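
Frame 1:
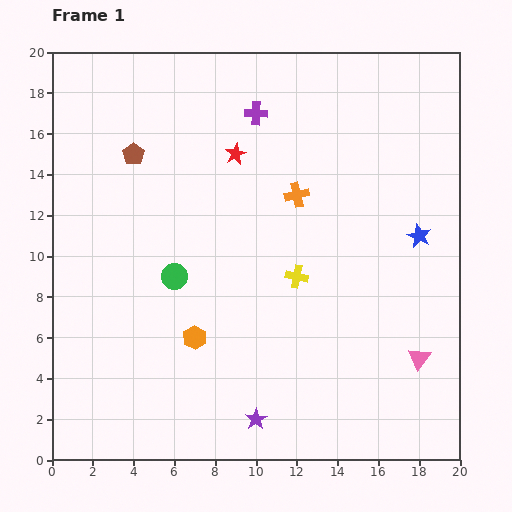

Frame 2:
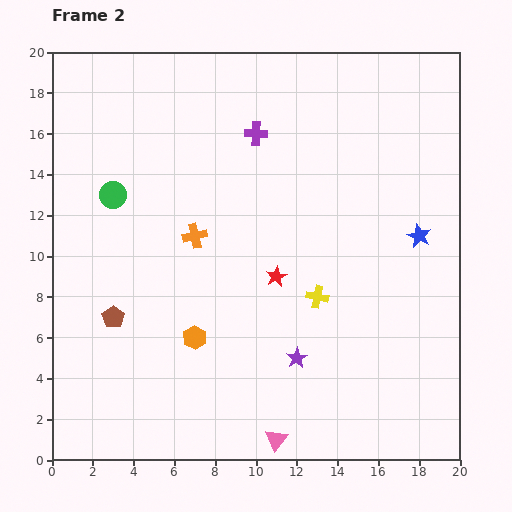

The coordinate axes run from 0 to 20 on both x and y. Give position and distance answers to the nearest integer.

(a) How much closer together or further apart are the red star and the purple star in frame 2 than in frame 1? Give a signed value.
-9

Distance in frame 1: 13. Distance in frame 2: 4.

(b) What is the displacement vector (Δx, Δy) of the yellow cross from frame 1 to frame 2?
(1, -1)

The yellow cross was at (12, 9) in frame 1 and (13, 8) in frame 2.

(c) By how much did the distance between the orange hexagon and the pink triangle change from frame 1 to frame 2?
-5

Distance in frame 1: 11. Distance in frame 2: 6.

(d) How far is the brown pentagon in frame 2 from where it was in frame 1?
8

The brown pentagon moved from (4, 15) to (3, 7), a distance of √(1² + 8²) ≈ 8.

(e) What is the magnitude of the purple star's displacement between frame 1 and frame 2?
4

The purple star moved from (10, 2) to (12, 5), a distance of √(2² + 3²) ≈ 4.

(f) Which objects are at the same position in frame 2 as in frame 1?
the blue star, the orange hexagon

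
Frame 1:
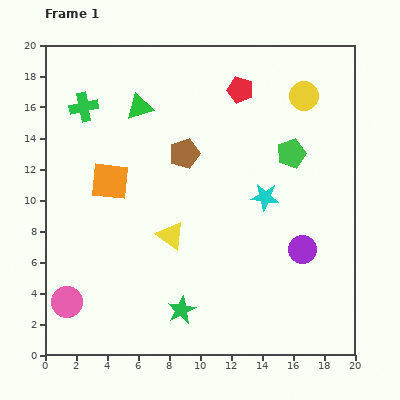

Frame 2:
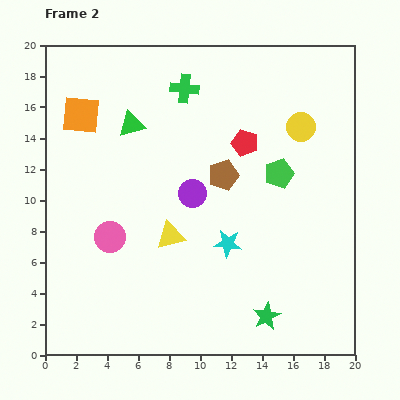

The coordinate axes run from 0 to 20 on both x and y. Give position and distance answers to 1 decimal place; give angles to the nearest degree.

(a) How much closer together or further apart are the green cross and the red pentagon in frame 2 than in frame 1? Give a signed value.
-5.0

Distance in frame 1: 10.2. Distance in frame 2: 5.2.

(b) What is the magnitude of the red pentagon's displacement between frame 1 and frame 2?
3.4

The red pentagon moved from (12.6, 17.1) to (12.9, 13.7), a distance of √(0.3² + 3.4²) ≈ 3.4.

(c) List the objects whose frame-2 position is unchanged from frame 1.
the yellow triangle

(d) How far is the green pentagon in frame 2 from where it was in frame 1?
1.5

The green pentagon moved from (15.9, 13.0) to (15.1, 11.7), a distance of √(0.8² + 1.3²) ≈ 1.5.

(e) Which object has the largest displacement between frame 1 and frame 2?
the purple circle

(moved 8.0; next 6.6)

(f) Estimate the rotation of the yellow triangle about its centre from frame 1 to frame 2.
51° counter-clockwise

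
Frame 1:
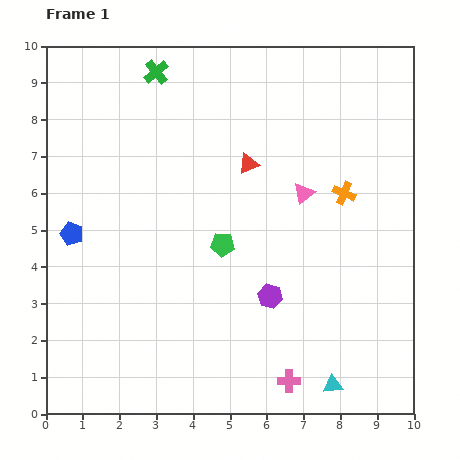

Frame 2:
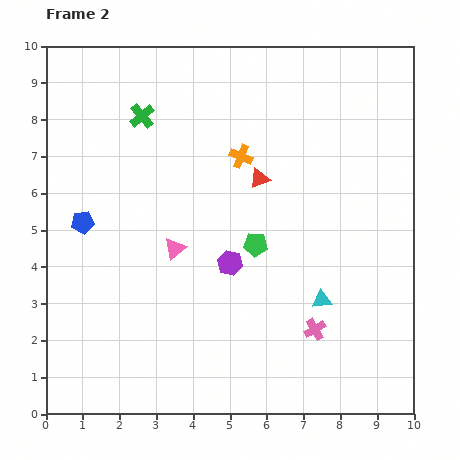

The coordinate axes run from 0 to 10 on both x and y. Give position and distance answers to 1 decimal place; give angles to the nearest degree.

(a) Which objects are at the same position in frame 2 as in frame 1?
none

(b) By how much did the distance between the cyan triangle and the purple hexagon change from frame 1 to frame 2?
-0.2

Distance in frame 1: 2.9. Distance in frame 2: 2.7.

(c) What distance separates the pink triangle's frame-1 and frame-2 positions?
3.8

The pink triangle moved from (7.0, 6.0) to (3.5, 4.5), a distance of √(3.5² + 1.5²) ≈ 3.8.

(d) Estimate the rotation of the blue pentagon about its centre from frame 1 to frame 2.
28° counter-clockwise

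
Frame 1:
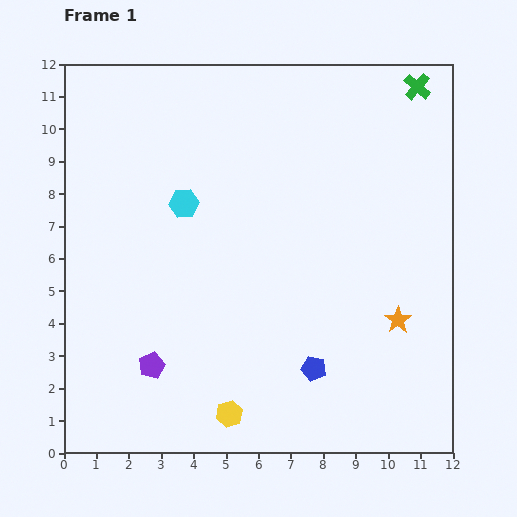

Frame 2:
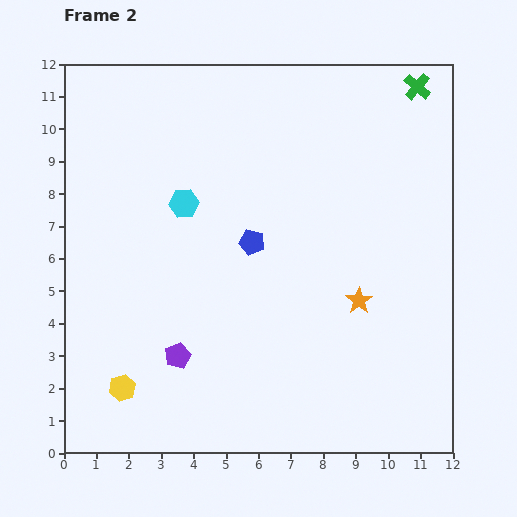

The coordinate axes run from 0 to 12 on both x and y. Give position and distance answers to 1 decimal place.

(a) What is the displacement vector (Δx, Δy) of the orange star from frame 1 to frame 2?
(-1.2, 0.6)

The orange star was at (10.3, 4.1) in frame 1 and (9.1, 4.7) in frame 2.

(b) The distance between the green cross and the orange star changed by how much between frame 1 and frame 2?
-0.4

Distance in frame 1: 7.2. Distance in frame 2: 6.8.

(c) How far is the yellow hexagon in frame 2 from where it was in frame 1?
3.4

The yellow hexagon moved from (5.1, 1.2) to (1.8, 2.0), a distance of √(3.3² + 0.8²) ≈ 3.4.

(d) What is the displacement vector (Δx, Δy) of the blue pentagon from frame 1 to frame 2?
(-1.9, 3.9)

The blue pentagon was at (7.7, 2.6) in frame 1 and (5.8, 6.5) in frame 2.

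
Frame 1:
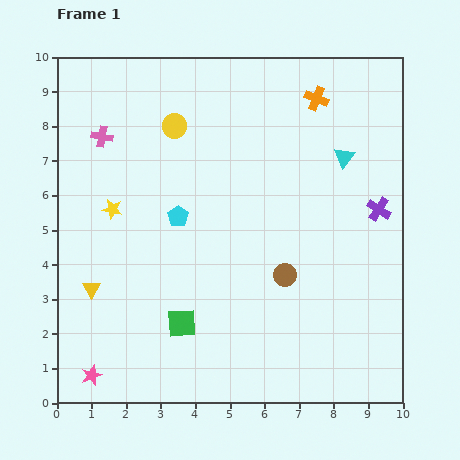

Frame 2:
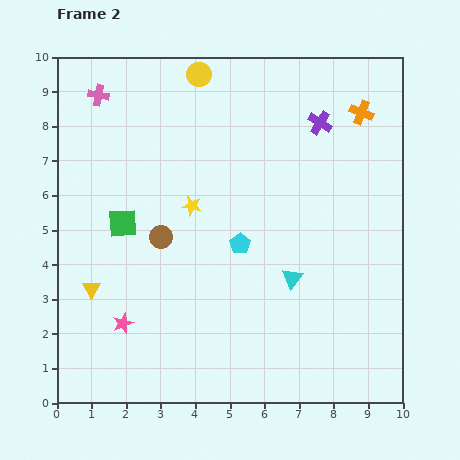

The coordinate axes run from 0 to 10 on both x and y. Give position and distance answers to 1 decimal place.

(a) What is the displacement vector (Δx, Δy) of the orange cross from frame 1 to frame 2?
(1.3, -0.4)

The orange cross was at (7.5, 8.8) in frame 1 and (8.8, 8.4) in frame 2.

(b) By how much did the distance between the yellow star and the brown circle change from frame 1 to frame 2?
-4.0

Distance in frame 1: 5.3. Distance in frame 2: 1.3.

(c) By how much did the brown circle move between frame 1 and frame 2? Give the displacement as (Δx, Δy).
(-3.6, 1.1)

The brown circle was at (6.6, 3.7) in frame 1 and (3.0, 4.8) in frame 2.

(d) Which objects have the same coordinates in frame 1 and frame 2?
the yellow triangle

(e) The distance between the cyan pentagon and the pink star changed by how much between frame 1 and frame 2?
-1.1

Distance in frame 1: 5.2. Distance in frame 2: 4.1.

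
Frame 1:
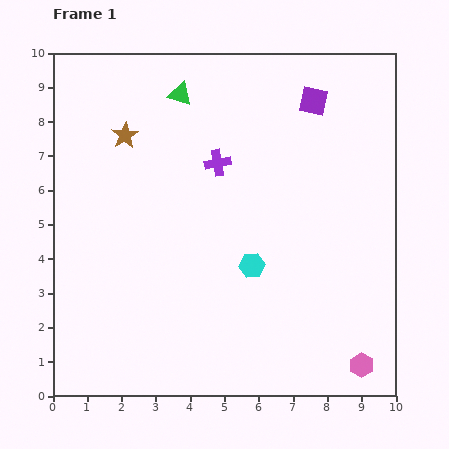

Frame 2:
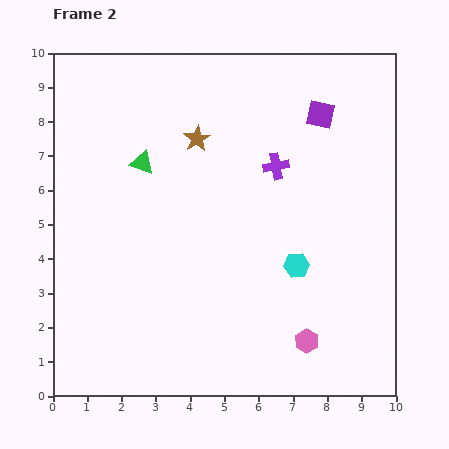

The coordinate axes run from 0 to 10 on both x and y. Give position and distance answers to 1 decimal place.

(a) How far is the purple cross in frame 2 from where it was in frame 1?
1.7

The purple cross moved from (4.8, 6.8) to (6.5, 6.7), a distance of √(1.7² + 0.1²) ≈ 1.7.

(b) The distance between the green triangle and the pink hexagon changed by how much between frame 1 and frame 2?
-2.4

Distance in frame 1: 9.5. Distance in frame 2: 7.1.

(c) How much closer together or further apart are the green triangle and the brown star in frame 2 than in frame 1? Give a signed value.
-0.3

Distance in frame 1: 2.0. Distance in frame 2: 1.7.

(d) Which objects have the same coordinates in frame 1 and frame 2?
none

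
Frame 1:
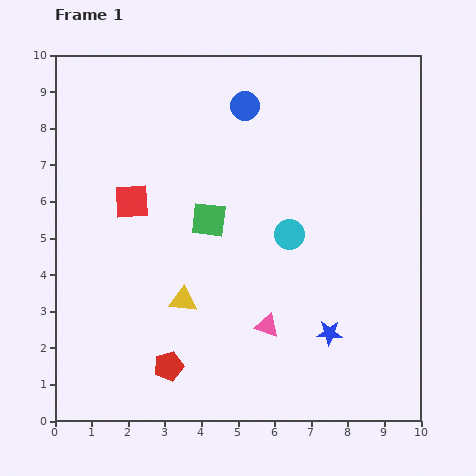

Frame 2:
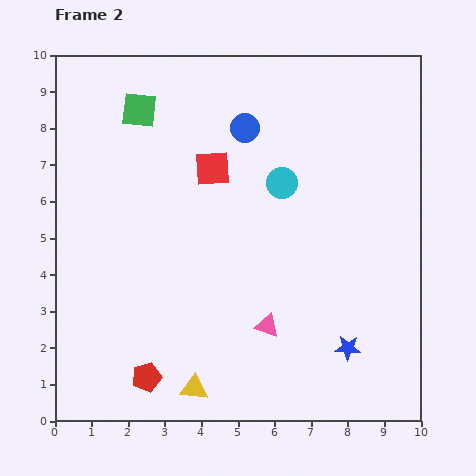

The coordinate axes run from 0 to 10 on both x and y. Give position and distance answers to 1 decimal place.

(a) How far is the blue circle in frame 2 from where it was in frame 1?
0.6

The blue circle moved from (5.2, 8.6) to (5.2, 8.0), a distance of √(0.0² + 0.6²) ≈ 0.6.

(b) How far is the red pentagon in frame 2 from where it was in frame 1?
0.7

The red pentagon moved from (3.1, 1.5) to (2.5, 1.2), a distance of √(0.6² + 0.3²) ≈ 0.7.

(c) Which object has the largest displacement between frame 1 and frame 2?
the green square

(moved 3.6; next 2.4)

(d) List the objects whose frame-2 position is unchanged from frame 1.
the pink triangle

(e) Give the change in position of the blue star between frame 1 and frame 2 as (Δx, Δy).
(0.5, -0.4)

The blue star was at (7.5, 2.4) in frame 1 and (8.0, 2.0) in frame 2.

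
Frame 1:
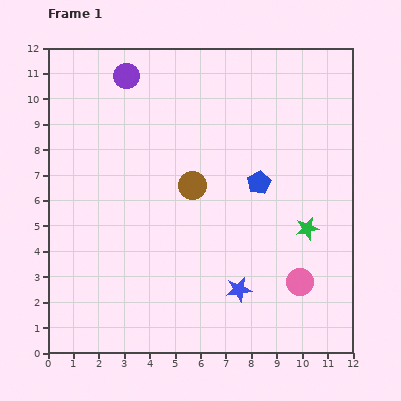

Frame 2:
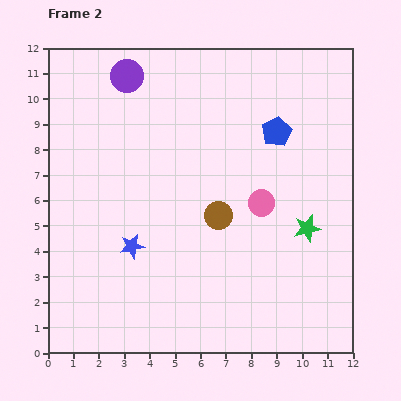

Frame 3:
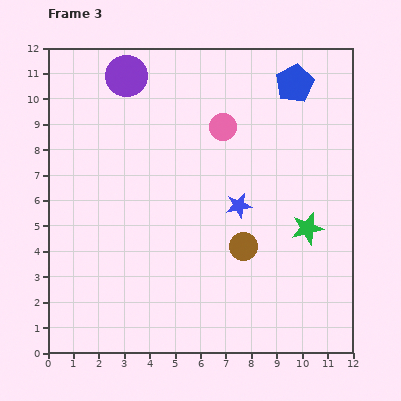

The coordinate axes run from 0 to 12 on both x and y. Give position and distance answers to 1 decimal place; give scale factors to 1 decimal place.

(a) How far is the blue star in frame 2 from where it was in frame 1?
4.5

The blue star moved from (7.5, 2.5) to (3.3, 4.2), a distance of √(4.2² + 1.7²) ≈ 4.5.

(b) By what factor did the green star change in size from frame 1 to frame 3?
1.4×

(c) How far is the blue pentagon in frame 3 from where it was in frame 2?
2.0

The blue pentagon moved from (9.0, 8.7) to (9.7, 10.6), a distance of √(0.7² + 1.9²) ≈ 2.0.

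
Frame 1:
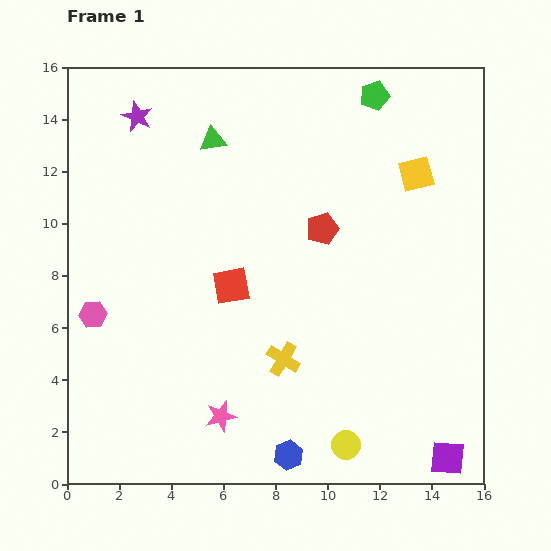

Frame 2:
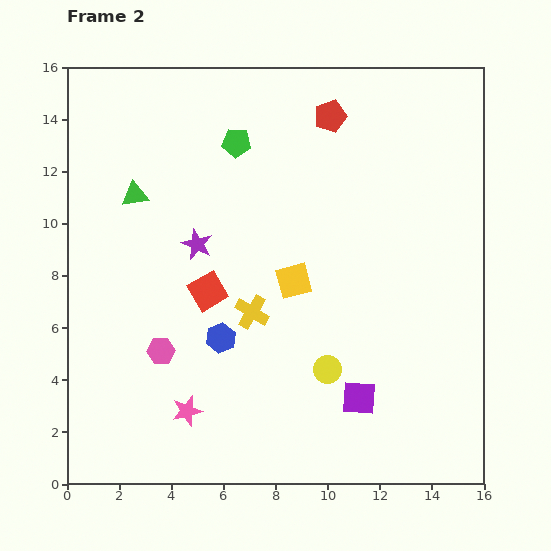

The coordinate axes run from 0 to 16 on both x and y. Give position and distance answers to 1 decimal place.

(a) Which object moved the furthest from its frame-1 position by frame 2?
the yellow square

(moved 6.2; next 5.6)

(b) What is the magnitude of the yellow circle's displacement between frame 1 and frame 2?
3.0

The yellow circle moved from (10.7, 1.5) to (10.0, 4.4), a distance of √(0.7² + 2.9²) ≈ 3.0.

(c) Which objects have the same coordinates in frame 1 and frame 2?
none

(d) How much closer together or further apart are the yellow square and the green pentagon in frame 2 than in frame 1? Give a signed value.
+2.3

Distance in frame 1: 3.4. Distance in frame 2: 5.7.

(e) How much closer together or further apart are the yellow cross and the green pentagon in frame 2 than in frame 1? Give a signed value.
-4.2

Distance in frame 1: 10.7. Distance in frame 2: 6.5.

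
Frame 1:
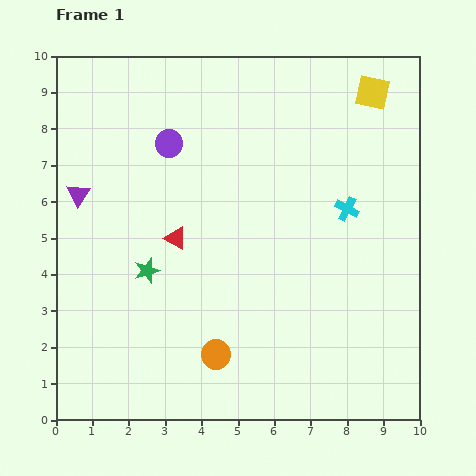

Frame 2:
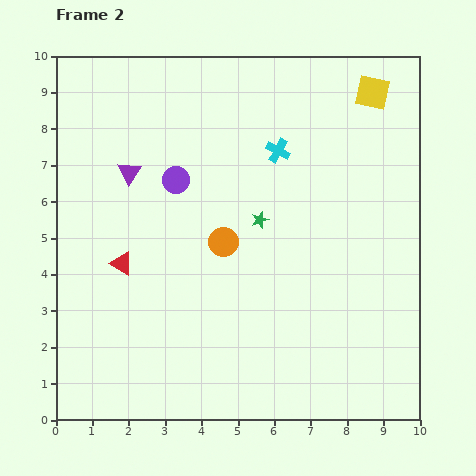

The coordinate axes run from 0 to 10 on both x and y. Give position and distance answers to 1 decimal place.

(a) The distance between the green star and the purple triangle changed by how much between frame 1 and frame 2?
+1.0

Distance in frame 1: 2.8. Distance in frame 2: 3.8.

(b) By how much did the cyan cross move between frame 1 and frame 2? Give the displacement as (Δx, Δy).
(-1.9, 1.6)

The cyan cross was at (8.0, 5.8) in frame 1 and (6.1, 7.4) in frame 2.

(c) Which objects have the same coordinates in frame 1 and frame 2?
the yellow square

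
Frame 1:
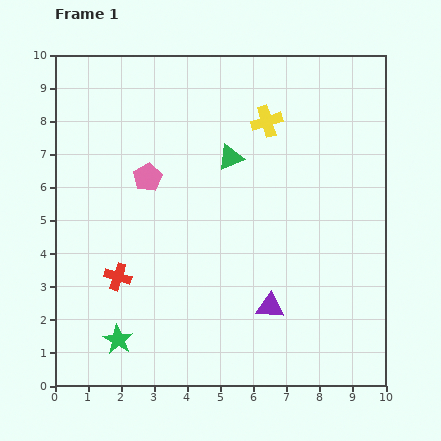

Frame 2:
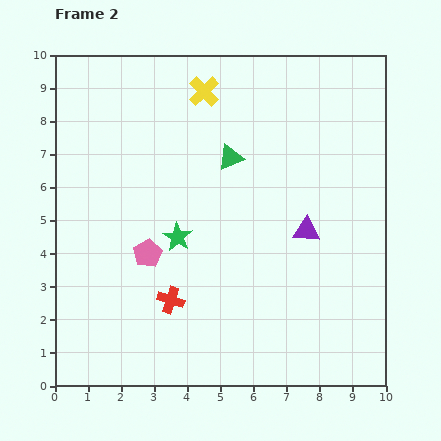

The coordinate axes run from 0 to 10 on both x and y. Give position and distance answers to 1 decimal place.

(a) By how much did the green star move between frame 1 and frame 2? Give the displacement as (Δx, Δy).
(1.8, 3.1)

The green star was at (1.9, 1.4) in frame 1 and (3.7, 4.5) in frame 2.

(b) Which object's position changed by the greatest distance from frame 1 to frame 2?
the green star

(moved 3.6; next 2.5)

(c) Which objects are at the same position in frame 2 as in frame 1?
the green triangle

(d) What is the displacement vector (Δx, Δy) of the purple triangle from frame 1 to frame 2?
(1.1, 2.3)

The purple triangle was at (6.5, 2.4) in frame 1 and (7.6, 4.7) in frame 2.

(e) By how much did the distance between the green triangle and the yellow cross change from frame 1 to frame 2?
+0.6

Distance in frame 1: 1.6. Distance in frame 2: 2.2.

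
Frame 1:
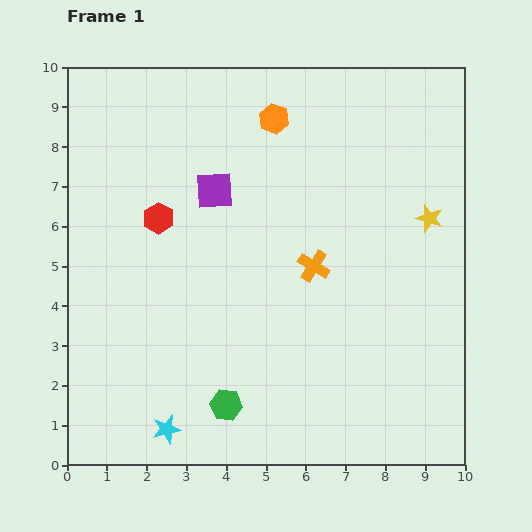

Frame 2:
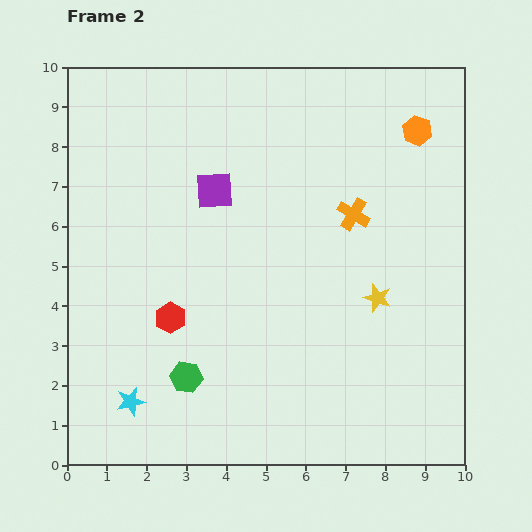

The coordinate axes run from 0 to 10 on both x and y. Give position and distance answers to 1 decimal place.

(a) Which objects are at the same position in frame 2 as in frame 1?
the purple square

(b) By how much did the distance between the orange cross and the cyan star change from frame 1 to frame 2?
+1.8

Distance in frame 1: 5.5. Distance in frame 2: 7.3.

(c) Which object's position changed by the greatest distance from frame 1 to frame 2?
the orange hexagon

(moved 3.6; next 2.5)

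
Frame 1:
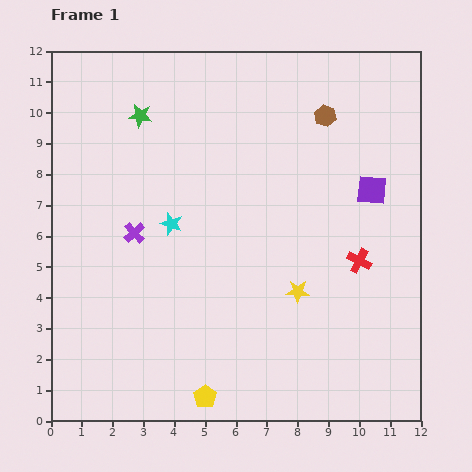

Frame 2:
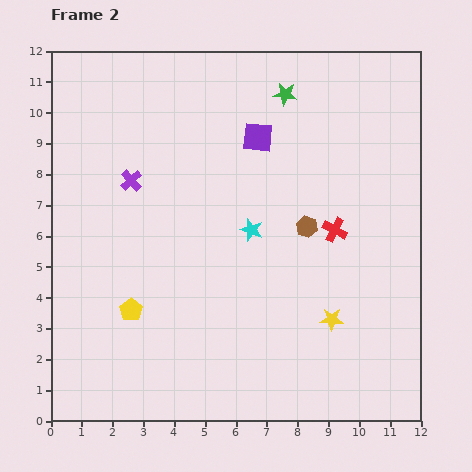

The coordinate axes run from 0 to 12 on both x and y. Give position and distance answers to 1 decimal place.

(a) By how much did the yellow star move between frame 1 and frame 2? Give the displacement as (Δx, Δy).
(1.1, -0.9)

The yellow star was at (8.0, 4.2) in frame 1 and (9.1, 3.3) in frame 2.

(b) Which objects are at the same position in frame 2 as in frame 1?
none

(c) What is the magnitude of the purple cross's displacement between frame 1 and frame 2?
1.7

The purple cross moved from (2.7, 6.1) to (2.6, 7.8), a distance of √(0.1² + 1.7²) ≈ 1.7.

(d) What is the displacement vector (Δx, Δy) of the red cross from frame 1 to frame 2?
(-0.8, 1.0)

The red cross was at (10.0, 5.2) in frame 1 and (9.2, 6.2) in frame 2.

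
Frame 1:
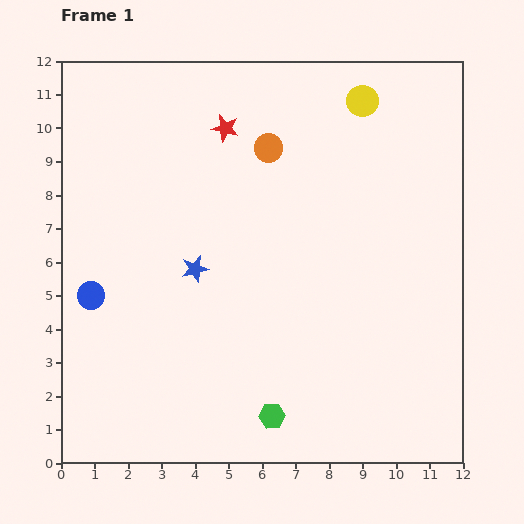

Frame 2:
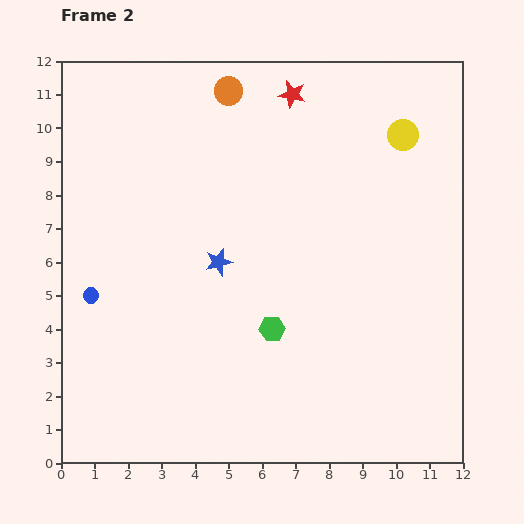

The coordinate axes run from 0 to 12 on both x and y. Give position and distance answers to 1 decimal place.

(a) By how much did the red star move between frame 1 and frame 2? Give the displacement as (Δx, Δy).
(2.0, 1.0)

The red star was at (4.9, 10.0) in frame 1 and (6.9, 11.0) in frame 2.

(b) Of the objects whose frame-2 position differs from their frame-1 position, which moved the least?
the blue star

(moved 0.7)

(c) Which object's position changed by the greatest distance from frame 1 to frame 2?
the green hexagon

(moved 2.6; next 2.2)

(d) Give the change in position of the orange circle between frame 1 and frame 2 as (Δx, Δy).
(-1.2, 1.7)

The orange circle was at (6.2, 9.4) in frame 1 and (5.0, 11.1) in frame 2.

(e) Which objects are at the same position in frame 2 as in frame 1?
the blue circle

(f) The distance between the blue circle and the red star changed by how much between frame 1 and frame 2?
+2.1

Distance in frame 1: 6.4. Distance in frame 2: 8.5.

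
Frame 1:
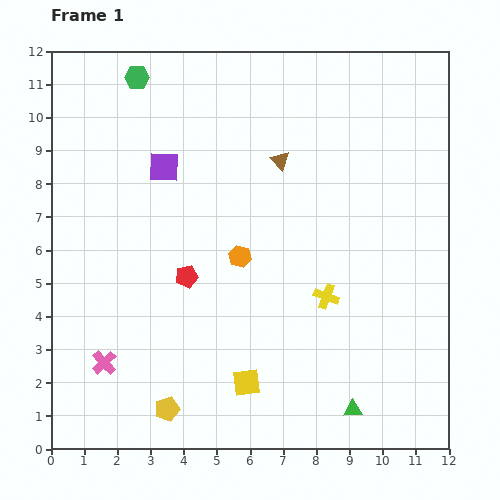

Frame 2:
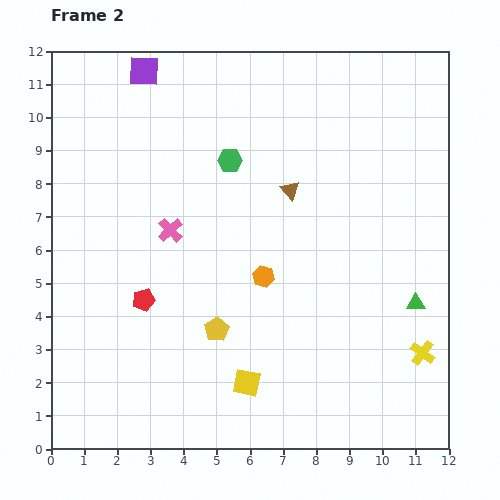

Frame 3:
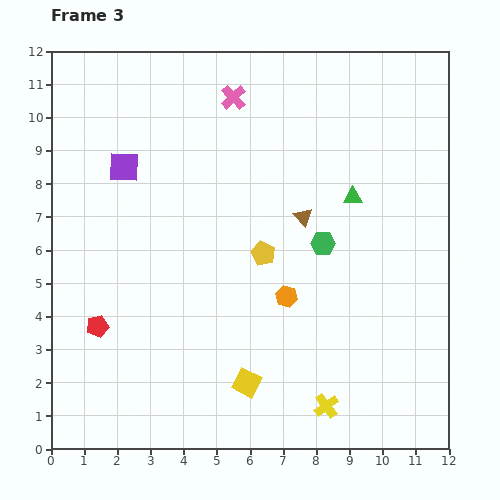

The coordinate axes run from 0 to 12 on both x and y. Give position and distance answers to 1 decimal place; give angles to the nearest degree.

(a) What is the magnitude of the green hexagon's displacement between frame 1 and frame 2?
3.8

The green hexagon moved from (2.6, 11.2) to (5.4, 8.7), a distance of √(2.8² + 2.5²) ≈ 3.8.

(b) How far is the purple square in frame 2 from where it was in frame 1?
3.0

The purple square moved from (3.4, 8.5) to (2.8, 11.4), a distance of √(0.6² + 2.9²) ≈ 3.0.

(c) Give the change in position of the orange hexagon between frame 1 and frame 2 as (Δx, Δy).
(0.7, -0.6)

The orange hexagon was at (5.7, 5.8) in frame 1 and (6.4, 5.2) in frame 2.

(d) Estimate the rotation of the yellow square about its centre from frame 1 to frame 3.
35° clockwise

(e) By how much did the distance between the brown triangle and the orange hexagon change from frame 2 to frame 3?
-0.2

Distance in frame 2: 2.7. Distance in frame 3: 2.5.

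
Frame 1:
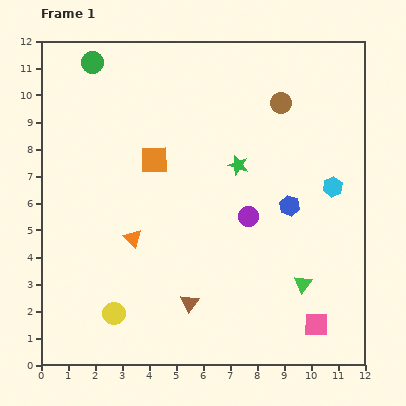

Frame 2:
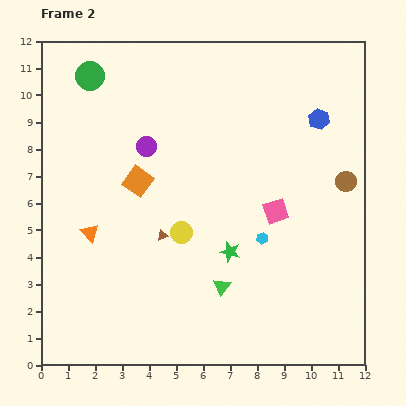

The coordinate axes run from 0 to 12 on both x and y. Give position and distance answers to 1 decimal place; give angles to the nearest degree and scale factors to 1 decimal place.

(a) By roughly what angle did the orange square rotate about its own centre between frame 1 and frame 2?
37° clockwise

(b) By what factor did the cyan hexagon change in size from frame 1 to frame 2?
0.6×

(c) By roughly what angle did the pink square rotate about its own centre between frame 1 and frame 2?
19° counter-clockwise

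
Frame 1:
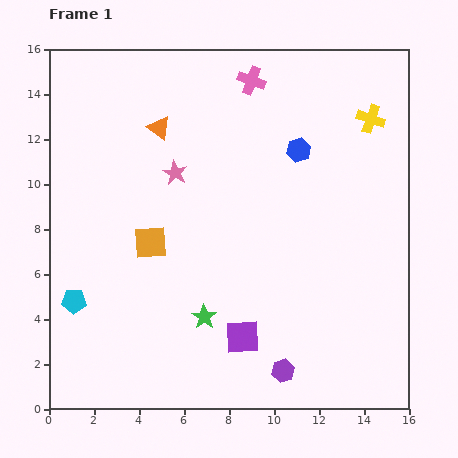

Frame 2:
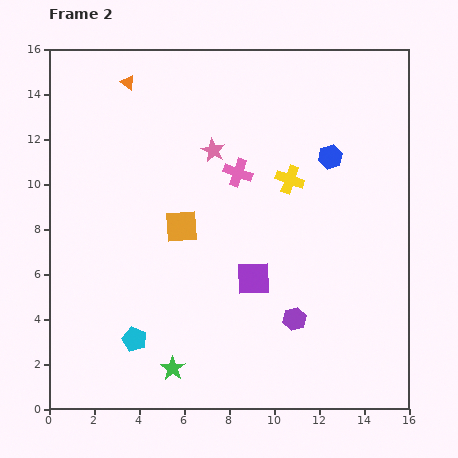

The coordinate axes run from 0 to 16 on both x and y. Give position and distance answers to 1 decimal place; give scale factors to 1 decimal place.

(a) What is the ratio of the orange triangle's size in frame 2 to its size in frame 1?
0.6×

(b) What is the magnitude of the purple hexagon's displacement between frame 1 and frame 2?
2.4

The purple hexagon moved from (10.4, 1.7) to (10.9, 4.0), a distance of √(0.5² + 2.3²) ≈ 2.4.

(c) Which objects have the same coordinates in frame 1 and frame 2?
none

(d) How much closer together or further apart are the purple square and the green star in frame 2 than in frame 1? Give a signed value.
+3.5

Distance in frame 1: 1.9. Distance in frame 2: 5.4.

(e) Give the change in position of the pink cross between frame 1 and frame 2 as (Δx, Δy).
(-0.6, -4.1)

The pink cross was at (9.0, 14.6) in frame 1 and (8.4, 10.5) in frame 2.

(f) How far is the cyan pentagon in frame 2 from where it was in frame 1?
3.2

The cyan pentagon moved from (1.1, 4.8) to (3.8, 3.1), a distance of √(2.7² + 1.7²) ≈ 3.2.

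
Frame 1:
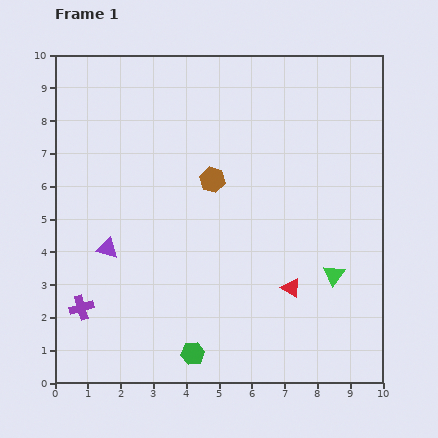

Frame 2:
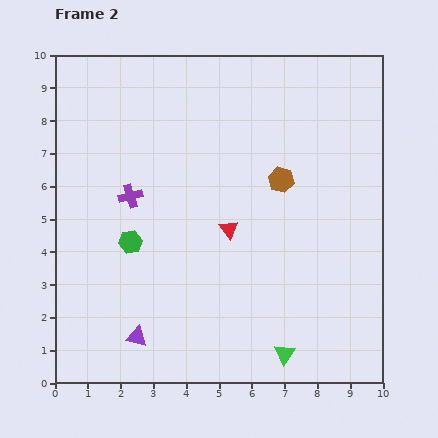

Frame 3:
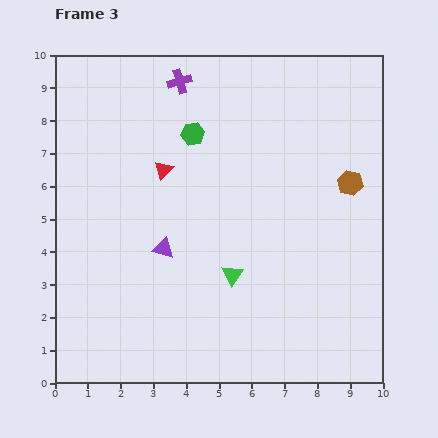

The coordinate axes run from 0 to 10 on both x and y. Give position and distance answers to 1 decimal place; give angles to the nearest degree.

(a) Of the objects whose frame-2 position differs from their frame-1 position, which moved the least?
the brown hexagon

(moved 2.1)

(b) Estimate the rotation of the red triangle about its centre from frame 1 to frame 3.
41° clockwise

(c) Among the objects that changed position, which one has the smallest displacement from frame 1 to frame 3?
the purple triangle

(moved 1.7)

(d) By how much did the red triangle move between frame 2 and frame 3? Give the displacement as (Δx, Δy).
(-2.0, 1.8)

The red triangle was at (5.3, 4.7) in frame 2 and (3.3, 6.5) in frame 3.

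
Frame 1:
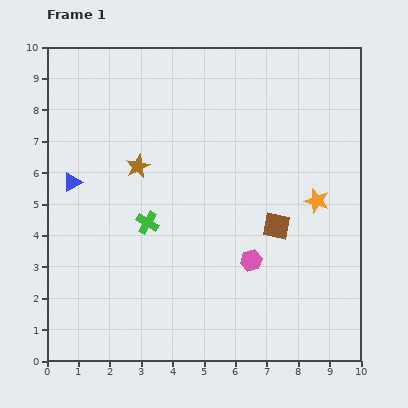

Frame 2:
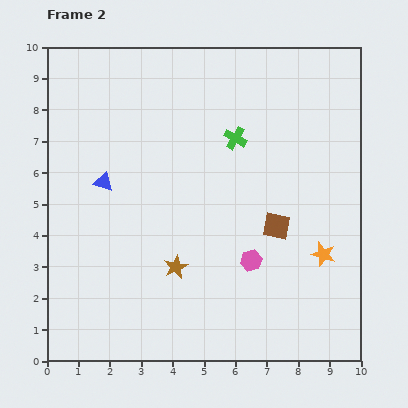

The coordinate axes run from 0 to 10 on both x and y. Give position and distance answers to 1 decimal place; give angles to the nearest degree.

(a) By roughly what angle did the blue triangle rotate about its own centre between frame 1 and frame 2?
47° clockwise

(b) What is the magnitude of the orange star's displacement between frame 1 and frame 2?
1.7

The orange star moved from (8.6, 5.1) to (8.8, 3.4), a distance of √(0.2² + 1.7²) ≈ 1.7.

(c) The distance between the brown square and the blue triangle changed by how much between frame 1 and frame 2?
-0.9

Distance in frame 1: 6.6. Distance in frame 2: 5.7.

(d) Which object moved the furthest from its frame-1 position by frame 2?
the green cross

(moved 3.9; next 3.4)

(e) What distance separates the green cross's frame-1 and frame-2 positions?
3.9

The green cross moved from (3.2, 4.4) to (6.0, 7.1), a distance of √(2.8² + 2.7²) ≈ 3.9.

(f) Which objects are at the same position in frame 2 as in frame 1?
the pink hexagon, the brown square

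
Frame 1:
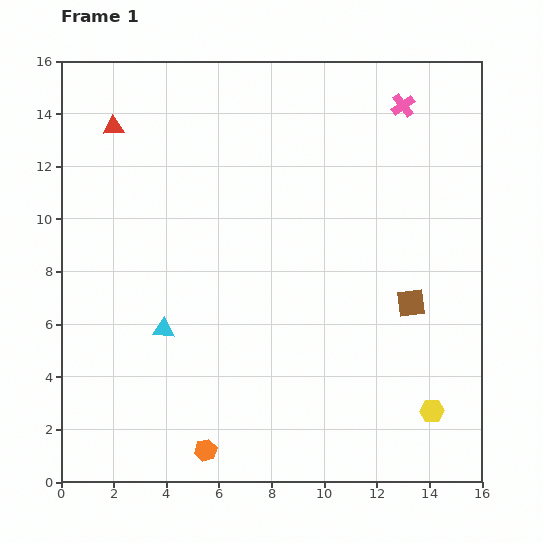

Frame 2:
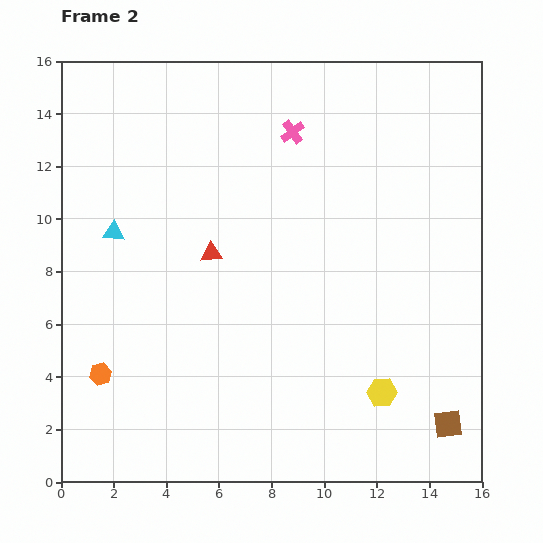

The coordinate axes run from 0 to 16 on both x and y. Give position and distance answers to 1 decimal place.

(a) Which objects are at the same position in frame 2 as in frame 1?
none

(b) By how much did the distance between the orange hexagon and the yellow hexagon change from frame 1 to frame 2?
+2.0

Distance in frame 1: 8.7. Distance in frame 2: 10.7.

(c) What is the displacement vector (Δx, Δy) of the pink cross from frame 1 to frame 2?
(-4.2, -1.0)

The pink cross was at (13.0, 14.3) in frame 1 and (8.8, 13.3) in frame 2.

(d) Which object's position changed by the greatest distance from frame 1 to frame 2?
the red triangle

(moved 6.1; next 4.9)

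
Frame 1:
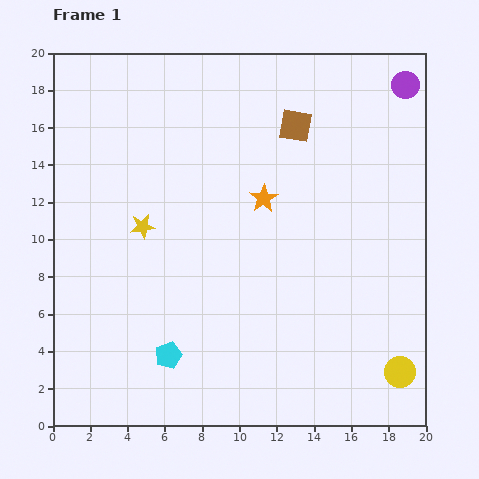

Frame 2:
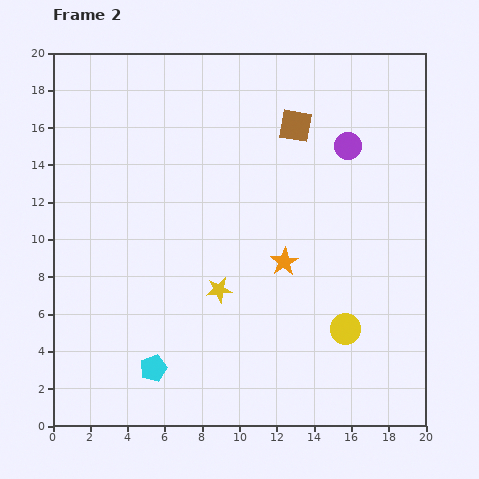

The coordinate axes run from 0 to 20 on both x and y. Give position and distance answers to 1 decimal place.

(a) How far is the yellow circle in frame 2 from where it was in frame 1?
3.7

The yellow circle moved from (18.6, 2.9) to (15.7, 5.2), a distance of √(2.9² + 2.3²) ≈ 3.7.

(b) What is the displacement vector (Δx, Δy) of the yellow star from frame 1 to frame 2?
(4.1, -3.4)

The yellow star was at (4.8, 10.7) in frame 1 and (8.9, 7.3) in frame 2.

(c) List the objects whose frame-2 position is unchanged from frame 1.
the brown square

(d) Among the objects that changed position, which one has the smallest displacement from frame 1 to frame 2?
the cyan pentagon

(moved 1.1)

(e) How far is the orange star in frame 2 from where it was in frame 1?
3.6

The orange star moved from (11.3, 12.2) to (12.4, 8.8), a distance of √(1.1² + 3.4²) ≈ 3.6.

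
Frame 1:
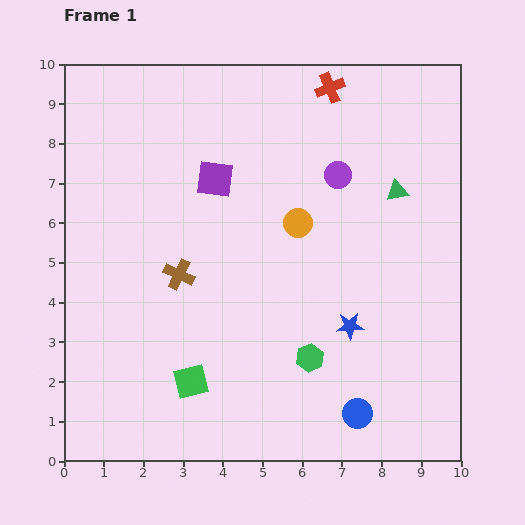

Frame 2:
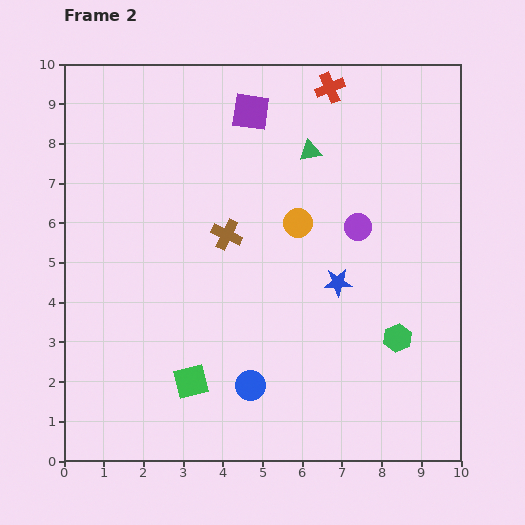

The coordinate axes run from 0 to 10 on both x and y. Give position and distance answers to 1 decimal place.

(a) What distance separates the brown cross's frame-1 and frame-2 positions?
1.6

The brown cross moved from (2.9, 4.7) to (4.1, 5.7), a distance of √(1.2² + 1.0²) ≈ 1.6.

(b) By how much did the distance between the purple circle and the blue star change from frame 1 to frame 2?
-2.3

Distance in frame 1: 3.8. Distance in frame 2: 1.5.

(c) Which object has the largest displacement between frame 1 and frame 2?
the blue circle

(moved 2.8; next 2.4)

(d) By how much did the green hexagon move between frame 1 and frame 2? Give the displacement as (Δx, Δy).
(2.2, 0.5)

The green hexagon was at (6.2, 2.6) in frame 1 and (8.4, 3.1) in frame 2.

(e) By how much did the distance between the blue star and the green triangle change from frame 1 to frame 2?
-0.2

Distance in frame 1: 3.6. Distance in frame 2: 3.4.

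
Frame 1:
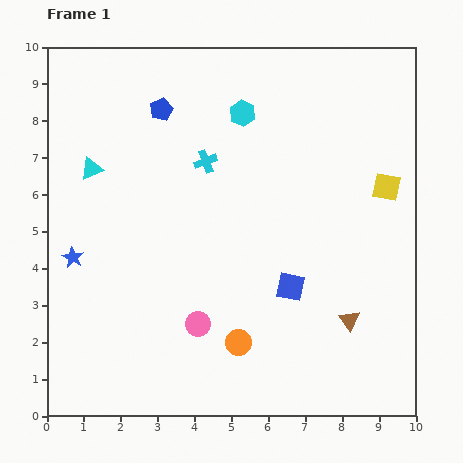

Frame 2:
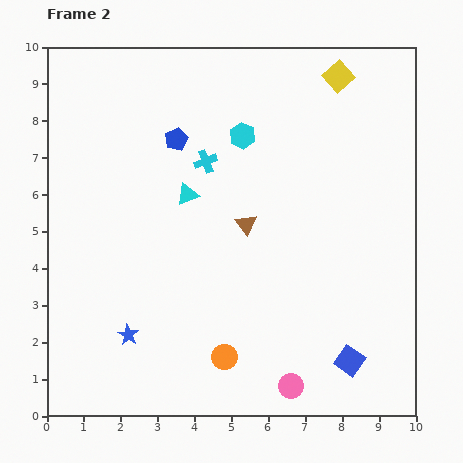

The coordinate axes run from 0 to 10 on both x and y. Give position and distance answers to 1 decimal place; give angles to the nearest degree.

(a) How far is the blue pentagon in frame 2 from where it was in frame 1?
0.9

The blue pentagon moved from (3.1, 8.3) to (3.5, 7.5), a distance of √(0.4² + 0.8²) ≈ 0.9.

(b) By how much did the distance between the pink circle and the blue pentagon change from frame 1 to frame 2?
+1.5

Distance in frame 1: 5.9. Distance in frame 2: 7.4.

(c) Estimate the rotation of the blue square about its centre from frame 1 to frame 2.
23° clockwise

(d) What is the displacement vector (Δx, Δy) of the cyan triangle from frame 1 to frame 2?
(2.6, -0.7)

The cyan triangle was at (1.2, 6.7) in frame 1 and (3.8, 6.0) in frame 2.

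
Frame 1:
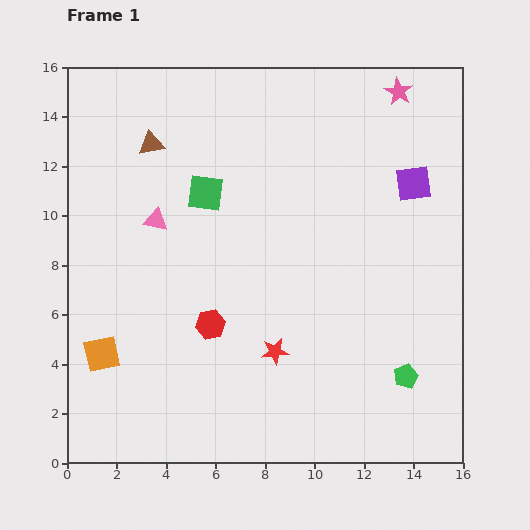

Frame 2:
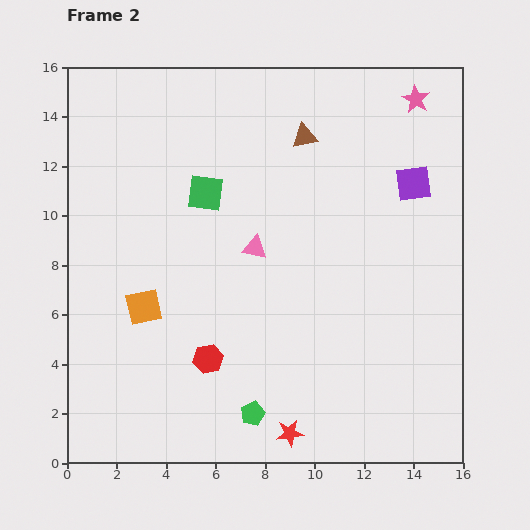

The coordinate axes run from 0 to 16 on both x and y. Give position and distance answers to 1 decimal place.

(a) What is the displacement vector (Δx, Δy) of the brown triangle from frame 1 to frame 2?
(6.2, 0.3)

The brown triangle was at (3.4, 12.9) in frame 1 and (9.6, 13.2) in frame 2.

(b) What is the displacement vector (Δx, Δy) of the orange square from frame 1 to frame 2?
(1.7, 1.9)

The orange square was at (1.4, 4.4) in frame 1 and (3.1, 6.3) in frame 2.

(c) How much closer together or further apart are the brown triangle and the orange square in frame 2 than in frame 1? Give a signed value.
+0.8

Distance in frame 1: 8.7. Distance in frame 2: 9.5.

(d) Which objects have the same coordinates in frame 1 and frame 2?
the green square, the purple square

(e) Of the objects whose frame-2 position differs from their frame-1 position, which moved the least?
the pink star

(moved 0.8)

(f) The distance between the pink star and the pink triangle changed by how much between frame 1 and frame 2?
-2.3

Distance in frame 1: 11.1. Distance in frame 2: 8.8.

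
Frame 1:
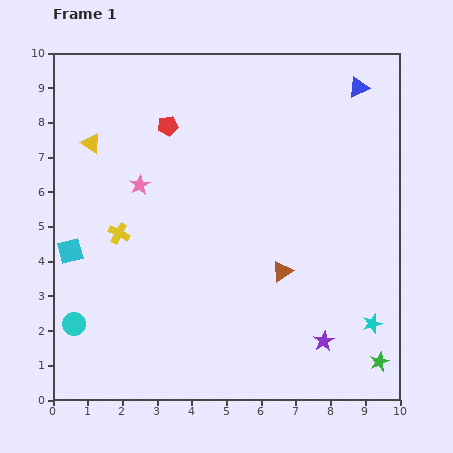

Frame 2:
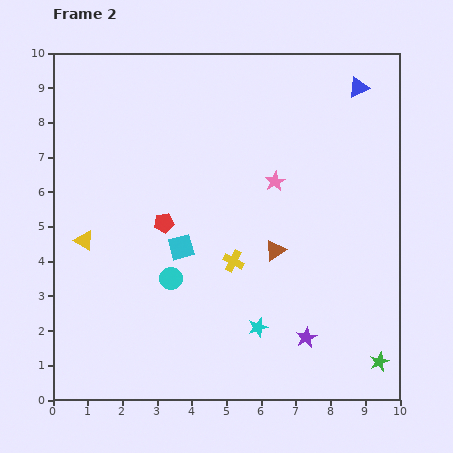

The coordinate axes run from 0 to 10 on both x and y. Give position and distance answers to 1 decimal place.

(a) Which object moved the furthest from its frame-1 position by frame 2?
the pink star

(moved 3.9; next 3.4)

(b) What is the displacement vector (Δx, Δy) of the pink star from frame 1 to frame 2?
(3.9, 0.1)

The pink star was at (2.5, 6.2) in frame 1 and (6.4, 6.3) in frame 2.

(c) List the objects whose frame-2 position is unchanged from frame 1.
the green star, the blue triangle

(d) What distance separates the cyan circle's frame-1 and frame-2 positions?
3.1

The cyan circle moved from (0.6, 2.2) to (3.4, 3.5), a distance of √(2.8² + 1.3²) ≈ 3.1.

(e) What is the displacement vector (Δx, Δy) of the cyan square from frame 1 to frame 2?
(3.2, 0.1)

The cyan square was at (0.5, 4.3) in frame 1 and (3.7, 4.4) in frame 2.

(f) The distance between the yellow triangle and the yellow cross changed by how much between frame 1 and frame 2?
+1.6

Distance in frame 1: 2.7. Distance in frame 2: 4.3.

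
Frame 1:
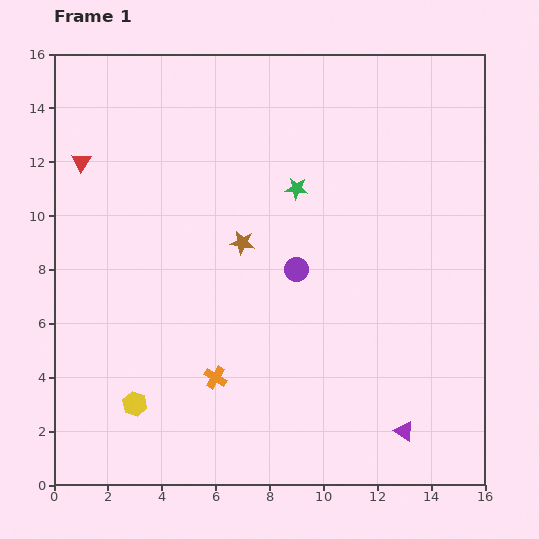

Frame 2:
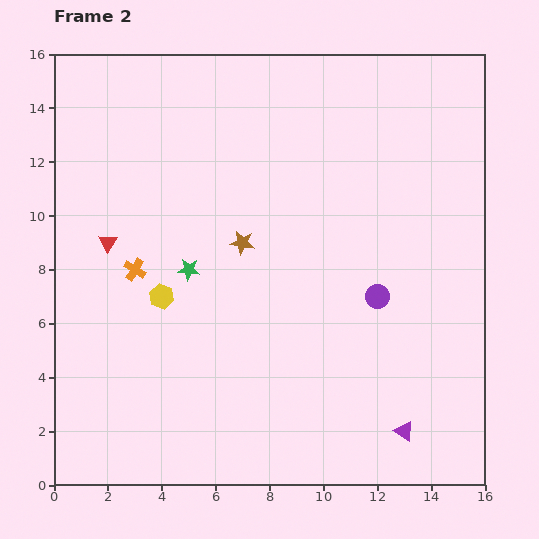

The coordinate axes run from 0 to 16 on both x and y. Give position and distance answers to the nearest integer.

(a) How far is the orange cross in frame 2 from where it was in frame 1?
5

The orange cross moved from (6, 4) to (3, 8), a distance of √(3² + 4²) ≈ 5.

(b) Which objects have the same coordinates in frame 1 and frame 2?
the brown star, the purple triangle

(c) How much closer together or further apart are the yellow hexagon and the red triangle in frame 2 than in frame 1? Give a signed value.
-6

Distance in frame 1: 9. Distance in frame 2: 3.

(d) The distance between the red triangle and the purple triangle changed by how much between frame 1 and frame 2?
-3

Distance in frame 1: 16. Distance in frame 2: 13.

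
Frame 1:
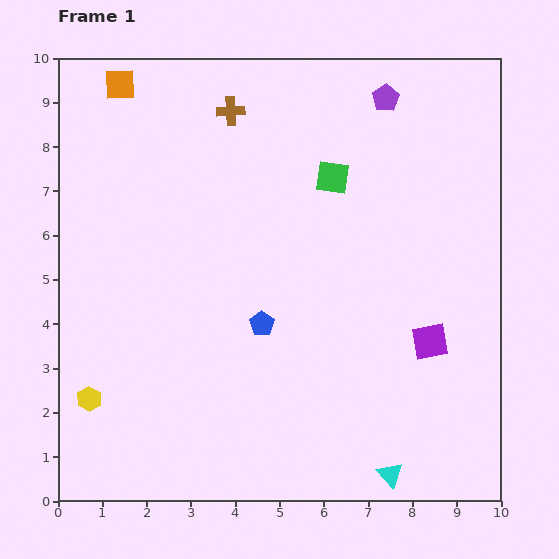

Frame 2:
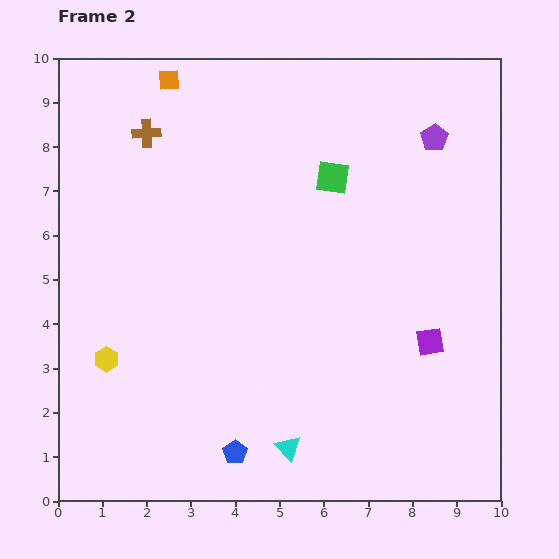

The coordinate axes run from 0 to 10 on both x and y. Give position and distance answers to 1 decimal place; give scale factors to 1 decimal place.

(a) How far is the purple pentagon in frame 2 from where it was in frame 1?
1.4

The purple pentagon moved from (7.4, 9.1) to (8.5, 8.2), a distance of √(1.1² + 0.9²) ≈ 1.4.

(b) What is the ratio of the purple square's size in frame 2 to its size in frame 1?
0.8×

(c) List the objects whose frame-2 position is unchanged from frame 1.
the purple square, the green square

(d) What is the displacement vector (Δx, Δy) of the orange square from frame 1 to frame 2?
(1.1, 0.1)

The orange square was at (1.4, 9.4) in frame 1 and (2.5, 9.5) in frame 2.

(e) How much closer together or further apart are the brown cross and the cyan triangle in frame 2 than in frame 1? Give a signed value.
-1.2

Distance in frame 1: 9.0. Distance in frame 2: 7.8.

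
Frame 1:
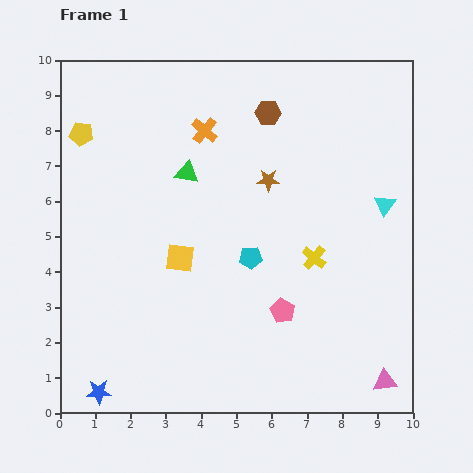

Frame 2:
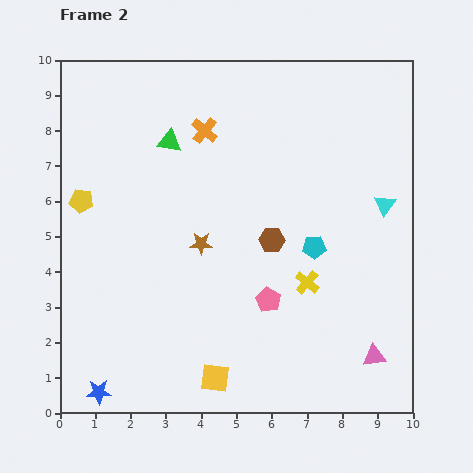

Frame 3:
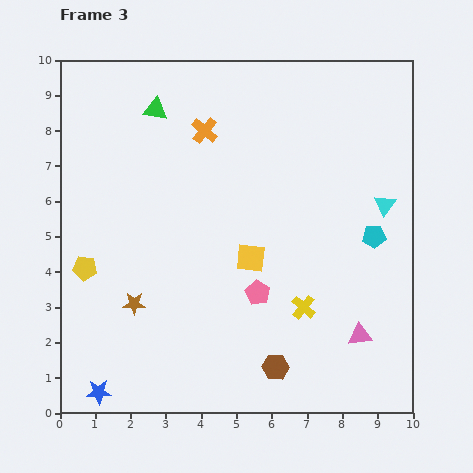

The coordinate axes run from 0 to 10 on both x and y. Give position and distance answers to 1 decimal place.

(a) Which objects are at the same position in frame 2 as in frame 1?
the blue star, the orange cross, the cyan triangle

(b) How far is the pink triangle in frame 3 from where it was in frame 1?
1.5

The pink triangle moved from (9.2, 0.9) to (8.5, 2.2), a distance of √(0.7² + 1.3²) ≈ 1.5.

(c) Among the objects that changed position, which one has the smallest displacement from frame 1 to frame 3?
the pink pentagon

(moved 0.9)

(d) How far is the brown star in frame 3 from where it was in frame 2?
2.5

The brown star moved from (4.0, 4.8) to (2.1, 3.1), a distance of √(1.9² + 1.7²) ≈ 2.5.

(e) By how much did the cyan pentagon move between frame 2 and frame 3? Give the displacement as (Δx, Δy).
(1.7, 0.3)

The cyan pentagon was at (7.2, 4.7) in frame 2 and (8.9, 5.0) in frame 3.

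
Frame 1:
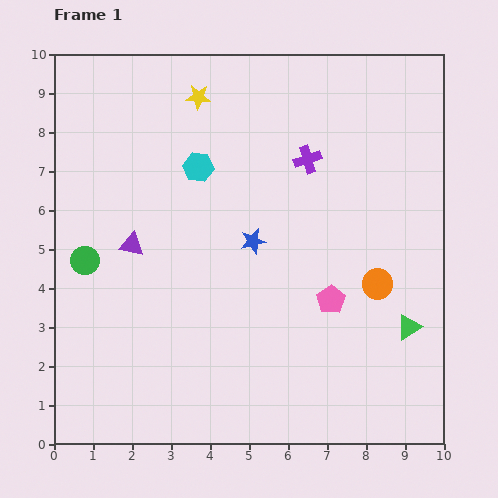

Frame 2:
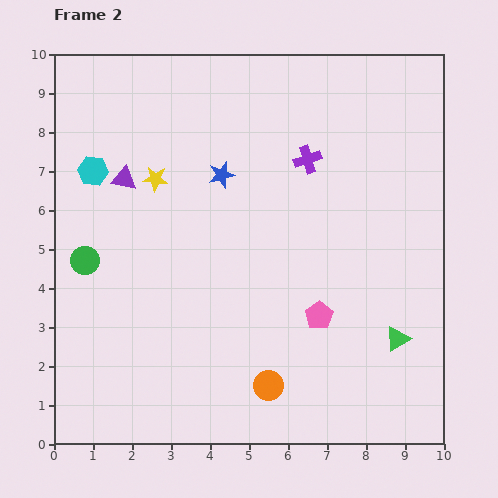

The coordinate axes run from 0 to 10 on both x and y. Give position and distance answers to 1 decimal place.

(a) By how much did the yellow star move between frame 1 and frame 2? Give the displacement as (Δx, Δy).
(-1.1, -2.1)

The yellow star was at (3.7, 8.9) in frame 1 and (2.6, 6.8) in frame 2.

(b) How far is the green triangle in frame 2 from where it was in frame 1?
0.4

The green triangle moved from (9.1, 3.0) to (8.8, 2.7), a distance of √(0.3² + 0.3²) ≈ 0.4.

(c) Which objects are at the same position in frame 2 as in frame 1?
the purple cross, the green circle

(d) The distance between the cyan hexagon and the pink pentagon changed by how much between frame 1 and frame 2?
+2.1

Distance in frame 1: 4.8. Distance in frame 2: 6.9.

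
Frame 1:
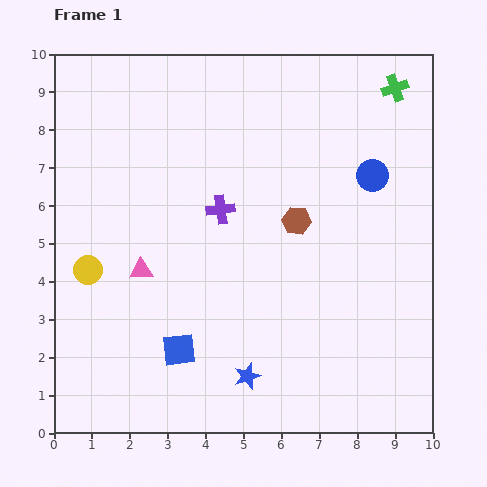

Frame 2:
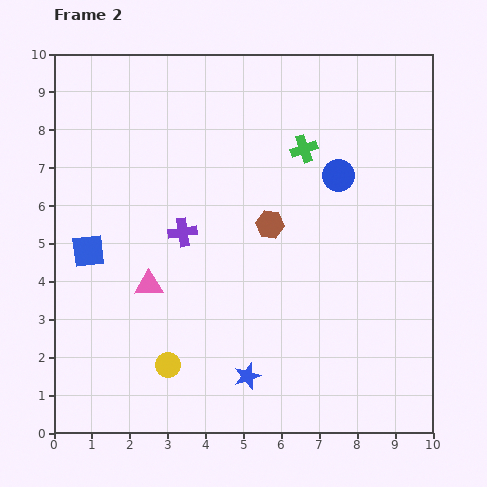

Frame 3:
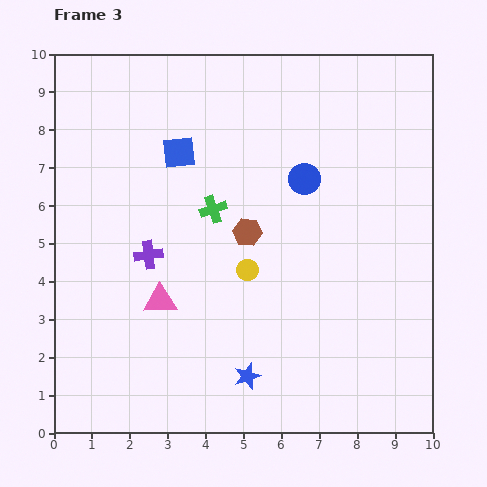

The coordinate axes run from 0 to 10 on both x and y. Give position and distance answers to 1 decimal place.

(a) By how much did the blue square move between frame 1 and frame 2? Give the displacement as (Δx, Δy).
(-2.4, 2.6)

The blue square was at (3.3, 2.2) in frame 1 and (0.9, 4.8) in frame 2.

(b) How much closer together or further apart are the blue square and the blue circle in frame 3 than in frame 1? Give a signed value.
-3.5

Distance in frame 1: 6.9. Distance in frame 3: 3.4.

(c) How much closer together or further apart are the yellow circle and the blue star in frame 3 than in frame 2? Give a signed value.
+0.7

Distance in frame 2: 2.1. Distance in frame 3: 2.8.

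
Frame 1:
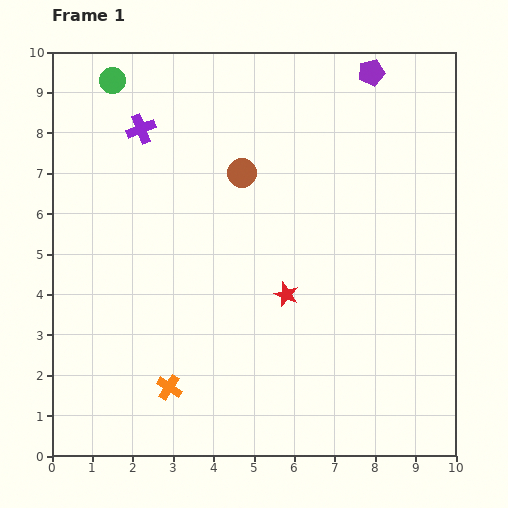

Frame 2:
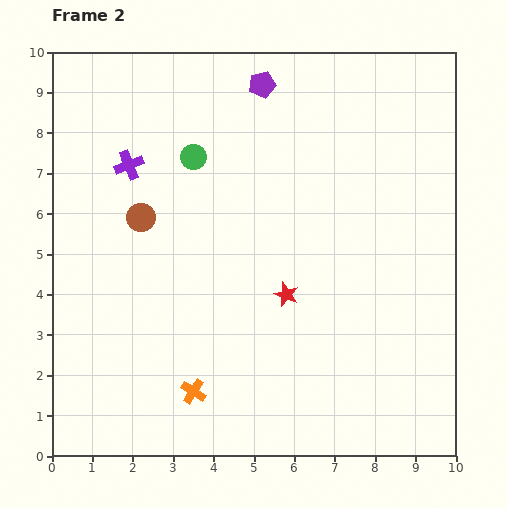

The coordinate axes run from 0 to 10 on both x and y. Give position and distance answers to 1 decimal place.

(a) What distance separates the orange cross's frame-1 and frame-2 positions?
0.6

The orange cross moved from (2.9, 1.7) to (3.5, 1.6), a distance of √(0.6² + 0.1²) ≈ 0.6.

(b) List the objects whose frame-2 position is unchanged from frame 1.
the red star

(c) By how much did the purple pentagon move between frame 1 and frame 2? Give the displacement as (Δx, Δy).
(-2.7, -0.3)

The purple pentagon was at (7.9, 9.5) in frame 1 and (5.2, 9.2) in frame 2.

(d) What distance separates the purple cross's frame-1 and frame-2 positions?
0.9

The purple cross moved from (2.2, 8.1) to (1.9, 7.2), a distance of √(0.3² + 0.9²) ≈ 0.9.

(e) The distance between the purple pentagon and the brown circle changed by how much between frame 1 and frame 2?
+0.4

Distance in frame 1: 4.1. Distance in frame 2: 4.5.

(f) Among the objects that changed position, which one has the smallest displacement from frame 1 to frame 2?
the orange cross

(moved 0.6)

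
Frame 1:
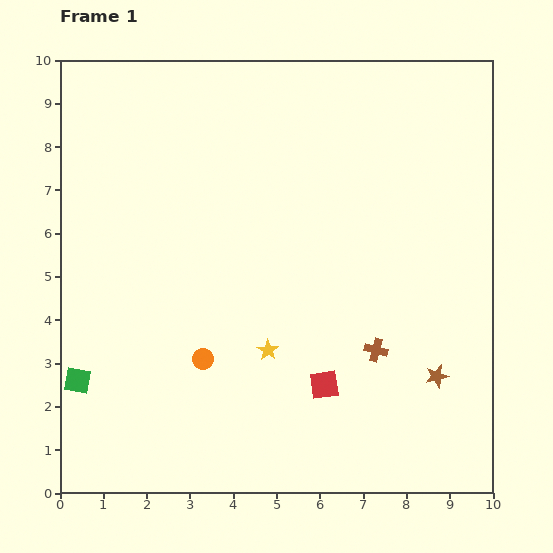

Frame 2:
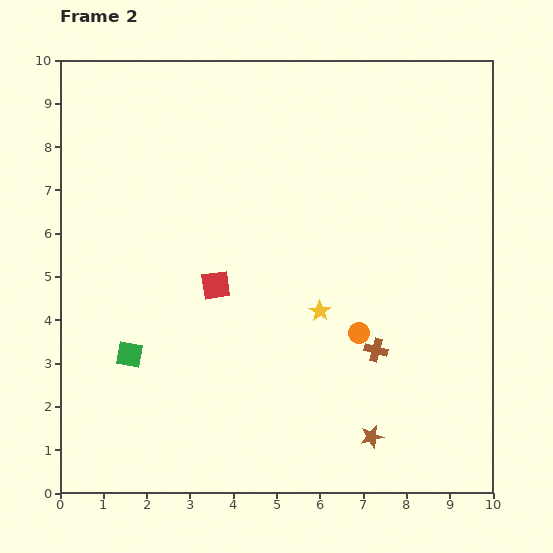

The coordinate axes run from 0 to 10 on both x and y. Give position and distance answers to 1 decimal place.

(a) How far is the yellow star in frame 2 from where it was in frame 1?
1.5

The yellow star moved from (4.8, 3.3) to (6.0, 4.2), a distance of √(1.2² + 0.9²) ≈ 1.5.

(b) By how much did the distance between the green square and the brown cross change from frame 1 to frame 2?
-1.2

Distance in frame 1: 6.9. Distance in frame 2: 5.7.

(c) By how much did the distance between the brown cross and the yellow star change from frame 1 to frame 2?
-0.9

Distance in frame 1: 2.5. Distance in frame 2: 1.6.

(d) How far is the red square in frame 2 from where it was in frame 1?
3.4

The red square moved from (6.1, 2.5) to (3.6, 4.8), a distance of √(2.5² + 2.3²) ≈ 3.4.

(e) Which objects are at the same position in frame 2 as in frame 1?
the brown cross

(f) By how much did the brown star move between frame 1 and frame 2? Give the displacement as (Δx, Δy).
(-1.5, -1.4)

The brown star was at (8.7, 2.7) in frame 1 and (7.2, 1.3) in frame 2.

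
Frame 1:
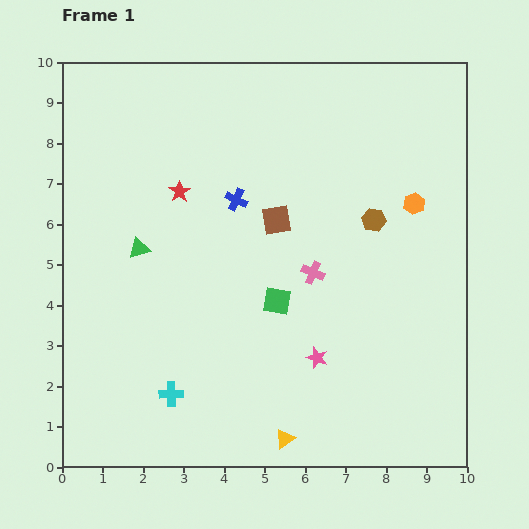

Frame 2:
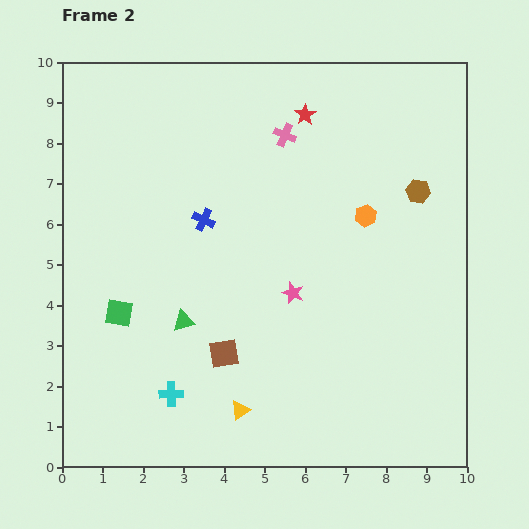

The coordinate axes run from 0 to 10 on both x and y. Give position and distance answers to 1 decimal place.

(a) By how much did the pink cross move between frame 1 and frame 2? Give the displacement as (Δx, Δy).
(-0.7, 3.4)

The pink cross was at (6.2, 4.8) in frame 1 and (5.5, 8.2) in frame 2.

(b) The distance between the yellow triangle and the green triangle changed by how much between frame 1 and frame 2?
-3.3

Distance in frame 1: 5.9. Distance in frame 2: 2.6.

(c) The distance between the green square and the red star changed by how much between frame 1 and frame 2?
+3.1

Distance in frame 1: 3.6. Distance in frame 2: 6.7.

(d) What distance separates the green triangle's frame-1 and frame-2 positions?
2.1

The green triangle moved from (1.9, 5.4) to (3.0, 3.6), a distance of √(1.1² + 1.8²) ≈ 2.1.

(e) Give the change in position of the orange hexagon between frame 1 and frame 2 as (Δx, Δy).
(-1.2, -0.3)

The orange hexagon was at (8.7, 6.5) in frame 1 and (7.5, 6.2) in frame 2.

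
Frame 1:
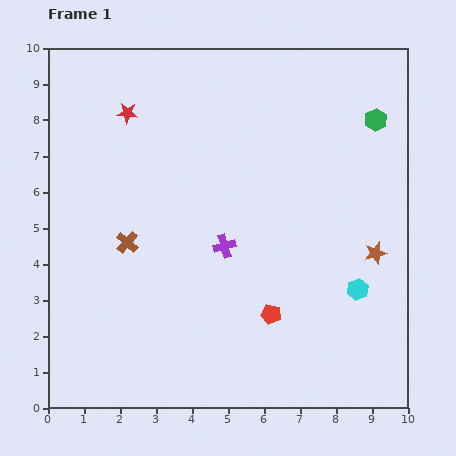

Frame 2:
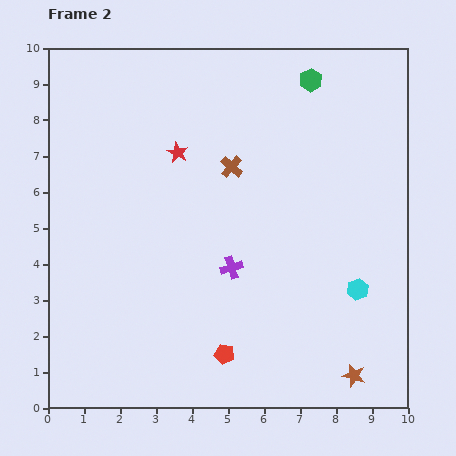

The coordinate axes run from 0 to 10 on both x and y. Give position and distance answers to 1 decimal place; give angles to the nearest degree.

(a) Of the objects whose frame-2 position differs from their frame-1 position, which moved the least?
the purple cross

(moved 0.6)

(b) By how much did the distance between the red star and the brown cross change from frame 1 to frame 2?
-2.0

Distance in frame 1: 3.6. Distance in frame 2: 1.6.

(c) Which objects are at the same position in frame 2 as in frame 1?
the cyan hexagon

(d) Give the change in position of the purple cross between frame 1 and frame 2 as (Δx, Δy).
(0.2, -0.6)

The purple cross was at (4.9, 4.5) in frame 1 and (5.1, 3.9) in frame 2.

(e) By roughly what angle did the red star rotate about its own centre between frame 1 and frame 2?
22° clockwise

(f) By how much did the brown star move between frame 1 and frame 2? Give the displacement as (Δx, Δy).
(-0.6, -3.4)

The brown star was at (9.1, 4.3) in frame 1 and (8.5, 0.9) in frame 2.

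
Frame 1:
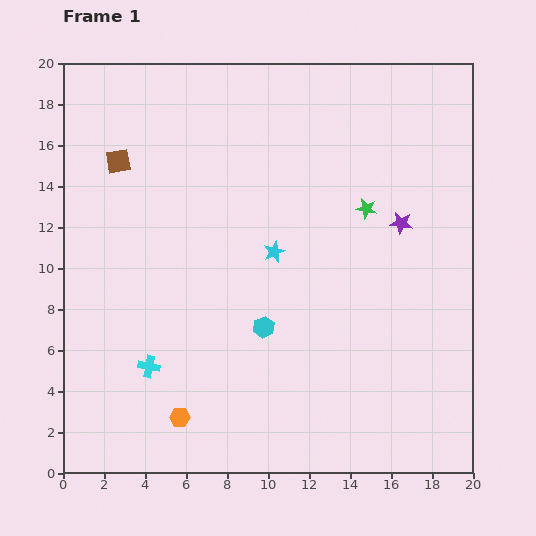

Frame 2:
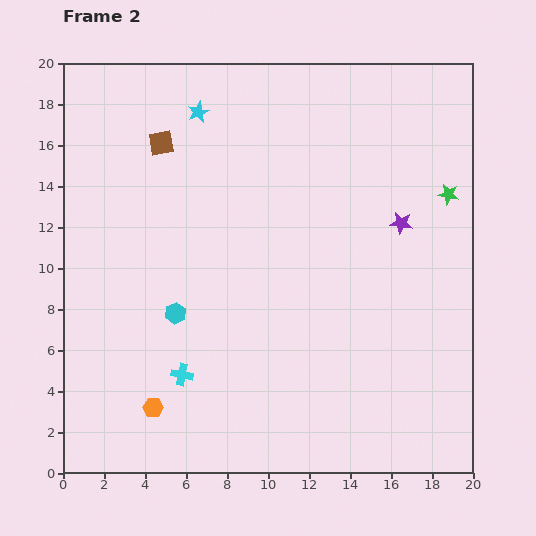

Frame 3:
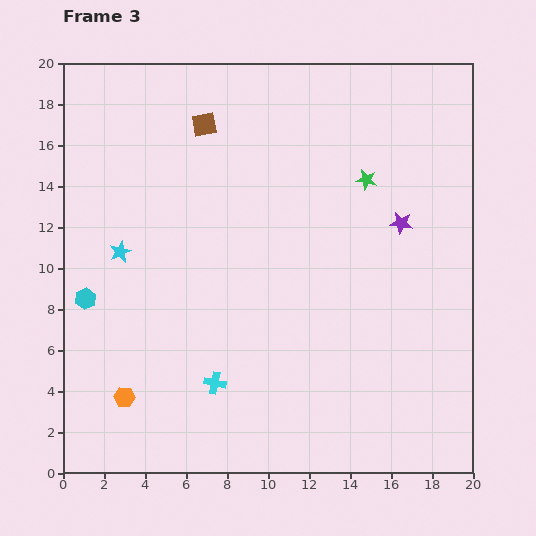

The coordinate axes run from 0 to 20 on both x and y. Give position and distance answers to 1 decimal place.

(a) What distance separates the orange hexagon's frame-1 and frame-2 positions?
1.4

The orange hexagon moved from (5.7, 2.7) to (4.4, 3.2), a distance of √(1.3² + 0.5²) ≈ 1.4.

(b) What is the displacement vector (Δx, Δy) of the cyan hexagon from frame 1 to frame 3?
(-8.7, 1.4)

The cyan hexagon was at (9.8, 7.1) in frame 1 and (1.1, 8.5) in frame 3.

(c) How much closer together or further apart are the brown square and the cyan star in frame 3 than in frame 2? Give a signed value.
+5.1

Distance in frame 2: 2.3. Distance in frame 3: 7.4.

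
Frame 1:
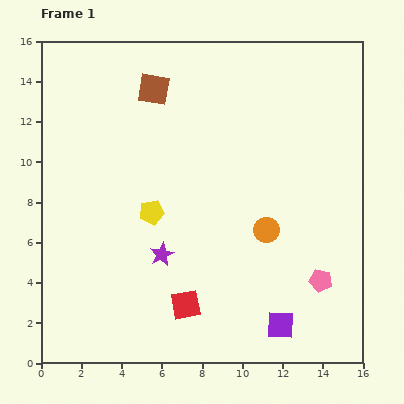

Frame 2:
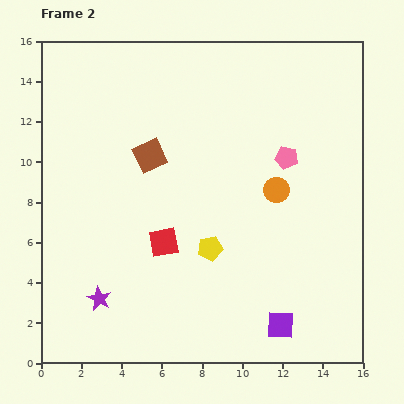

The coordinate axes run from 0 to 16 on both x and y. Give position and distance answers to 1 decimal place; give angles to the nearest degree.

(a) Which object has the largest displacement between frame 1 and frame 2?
the pink pentagon

(moved 6.3; next 3.8)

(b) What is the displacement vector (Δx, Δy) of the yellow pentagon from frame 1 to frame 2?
(2.9, -1.8)

The yellow pentagon was at (5.5, 7.5) in frame 1 and (8.4, 5.7) in frame 2.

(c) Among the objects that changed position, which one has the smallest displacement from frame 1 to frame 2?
the orange circle

(moved 2.1)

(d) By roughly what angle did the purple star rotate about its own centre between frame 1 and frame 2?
18° counter-clockwise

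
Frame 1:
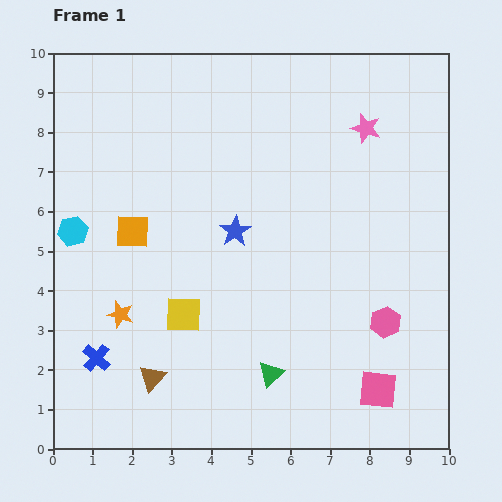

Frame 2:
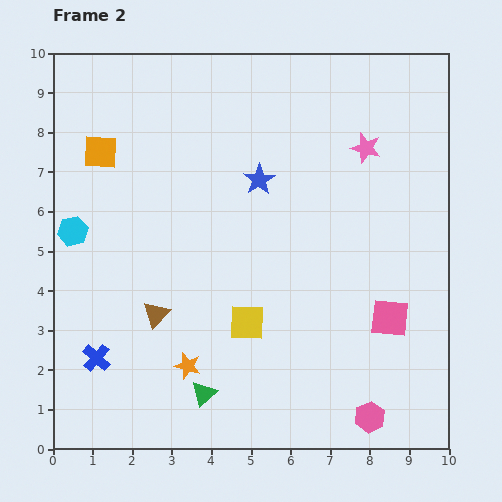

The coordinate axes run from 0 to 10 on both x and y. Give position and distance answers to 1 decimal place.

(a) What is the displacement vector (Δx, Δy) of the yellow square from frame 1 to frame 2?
(1.6, -0.2)

The yellow square was at (3.3, 3.4) in frame 1 and (4.9, 3.2) in frame 2.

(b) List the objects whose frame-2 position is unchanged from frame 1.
the cyan hexagon, the blue cross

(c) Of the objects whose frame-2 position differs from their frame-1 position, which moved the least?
the pink star

(moved 0.5)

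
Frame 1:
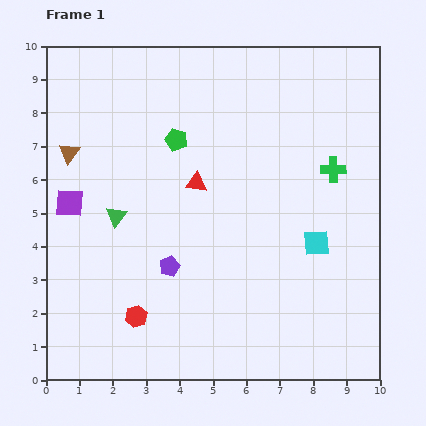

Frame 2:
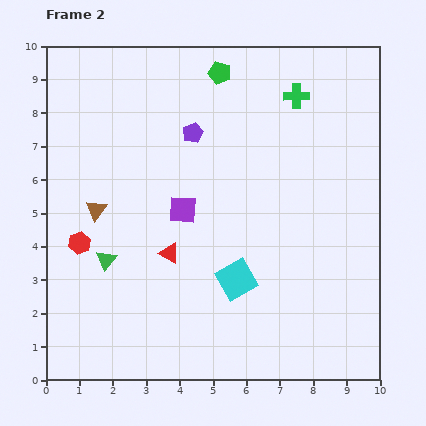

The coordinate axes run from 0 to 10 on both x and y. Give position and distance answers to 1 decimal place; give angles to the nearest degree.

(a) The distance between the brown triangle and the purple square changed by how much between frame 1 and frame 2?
+1.1

Distance in frame 1: 1.5. Distance in frame 2: 2.6.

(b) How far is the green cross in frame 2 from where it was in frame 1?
2.5

The green cross moved from (8.6, 6.3) to (7.5, 8.5), a distance of √(1.1² + 2.2²) ≈ 2.5.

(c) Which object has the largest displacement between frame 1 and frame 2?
the purple pentagon

(moved 4.1; next 3.4)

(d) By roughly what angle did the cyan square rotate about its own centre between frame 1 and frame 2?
26° counter-clockwise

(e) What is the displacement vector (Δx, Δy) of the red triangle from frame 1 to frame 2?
(-0.8, -2.1)

The red triangle was at (4.5, 5.9) in frame 1 and (3.7, 3.8) in frame 2.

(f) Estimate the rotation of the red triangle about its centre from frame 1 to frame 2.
25° clockwise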